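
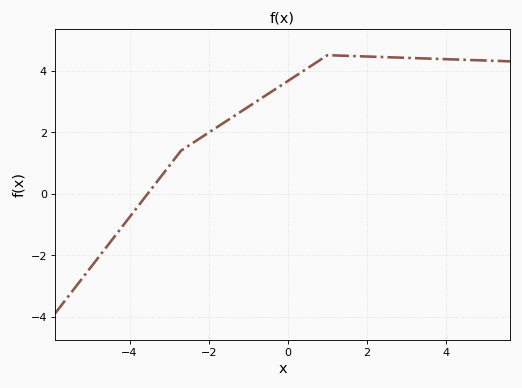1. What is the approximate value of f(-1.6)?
2.4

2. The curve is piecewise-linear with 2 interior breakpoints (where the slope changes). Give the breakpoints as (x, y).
(-2.7, 1.4); (1, 4.5)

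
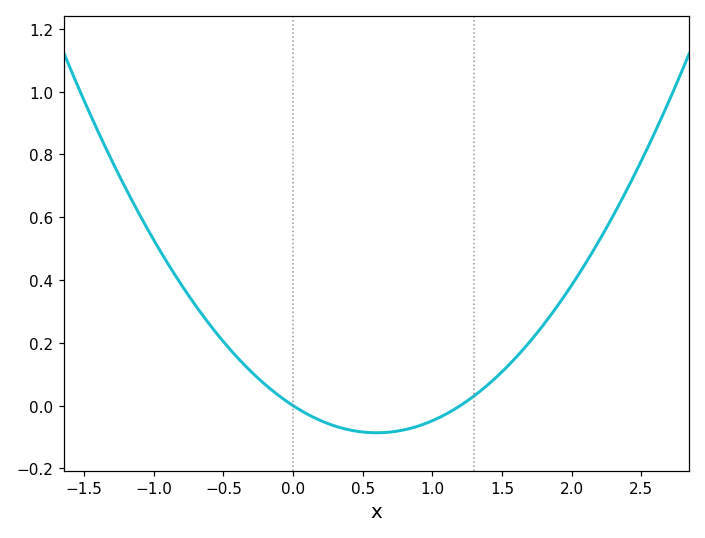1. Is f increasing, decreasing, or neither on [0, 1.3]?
neither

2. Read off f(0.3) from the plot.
-0.06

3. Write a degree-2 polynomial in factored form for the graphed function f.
y = 0.24(x - 0)(x - 1.2)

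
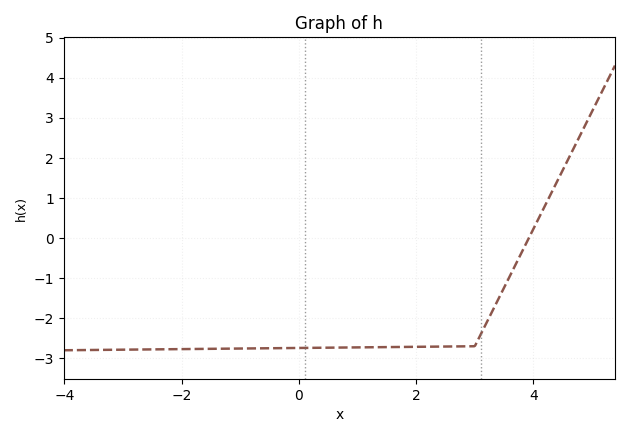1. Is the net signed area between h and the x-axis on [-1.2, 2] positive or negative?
negative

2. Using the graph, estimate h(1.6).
-2.7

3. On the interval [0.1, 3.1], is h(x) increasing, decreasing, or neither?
increasing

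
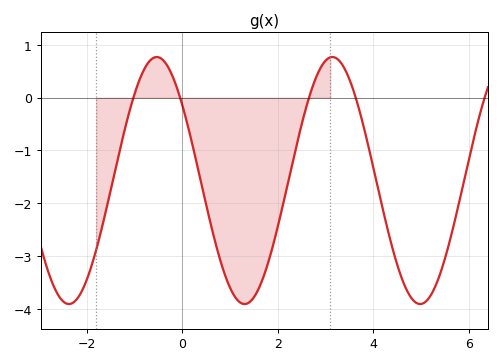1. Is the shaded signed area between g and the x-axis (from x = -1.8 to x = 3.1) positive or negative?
negative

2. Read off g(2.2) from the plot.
-1.7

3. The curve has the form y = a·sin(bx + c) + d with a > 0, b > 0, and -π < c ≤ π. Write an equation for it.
y = 2.34sin(1.7x + 2.5) - 1.57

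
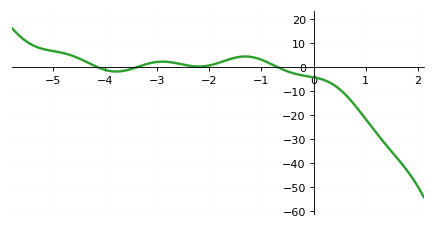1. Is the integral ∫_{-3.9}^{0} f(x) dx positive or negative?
positive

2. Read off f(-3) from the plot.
2.2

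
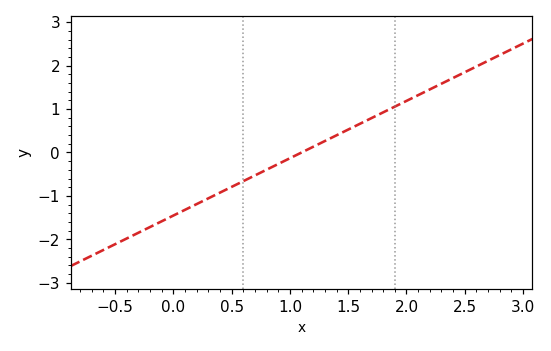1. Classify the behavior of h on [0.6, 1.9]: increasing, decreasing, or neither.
increasing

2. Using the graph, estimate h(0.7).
-0.5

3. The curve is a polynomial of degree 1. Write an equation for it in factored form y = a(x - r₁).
y = 1.32(x - 1.1)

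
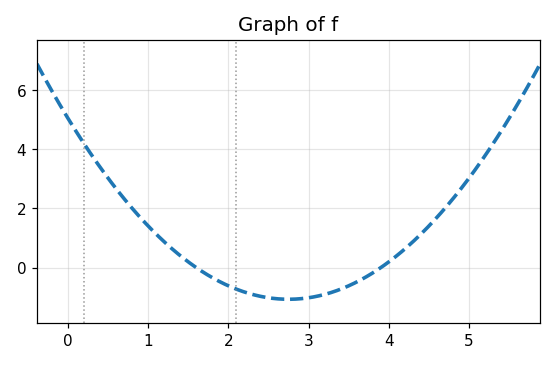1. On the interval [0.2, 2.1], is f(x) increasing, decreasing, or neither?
decreasing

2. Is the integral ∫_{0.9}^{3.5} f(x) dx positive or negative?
negative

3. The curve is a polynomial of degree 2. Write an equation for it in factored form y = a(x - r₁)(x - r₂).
y = 0.81(x - 1.6)(x - 3.9)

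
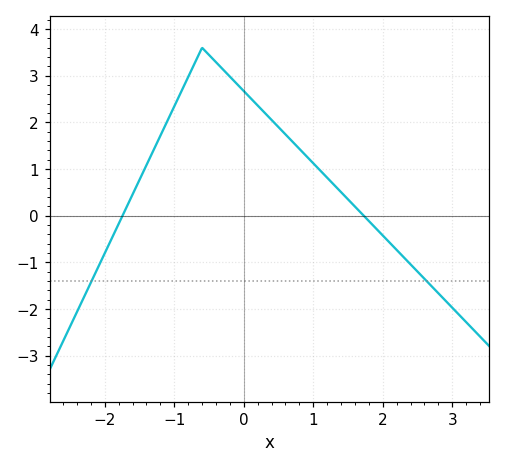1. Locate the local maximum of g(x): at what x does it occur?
-0.6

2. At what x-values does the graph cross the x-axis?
-1.7, 1.7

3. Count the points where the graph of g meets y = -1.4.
2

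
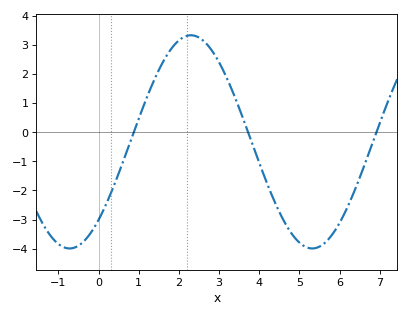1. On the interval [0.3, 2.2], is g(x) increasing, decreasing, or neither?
increasing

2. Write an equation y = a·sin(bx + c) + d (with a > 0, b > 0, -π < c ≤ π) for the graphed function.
y = 3.66sin(1x - 0.82) - 0.33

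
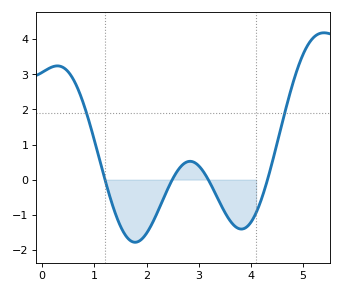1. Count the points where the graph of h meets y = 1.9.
2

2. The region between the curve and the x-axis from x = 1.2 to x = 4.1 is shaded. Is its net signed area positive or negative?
negative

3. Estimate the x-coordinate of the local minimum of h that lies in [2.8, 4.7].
3.8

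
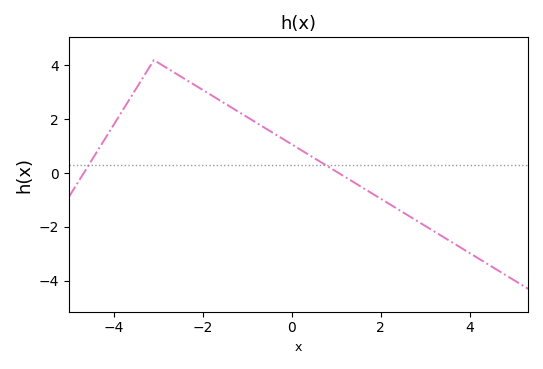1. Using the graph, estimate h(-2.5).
3.6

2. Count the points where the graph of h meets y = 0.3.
2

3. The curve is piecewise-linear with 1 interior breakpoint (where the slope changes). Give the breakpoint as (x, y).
(-3.1, 4.2)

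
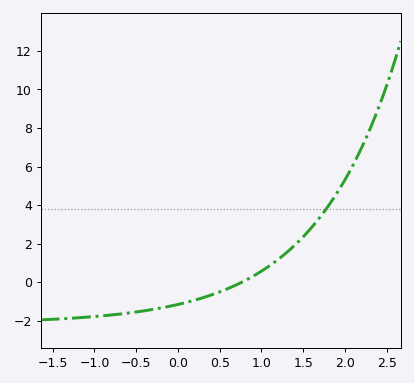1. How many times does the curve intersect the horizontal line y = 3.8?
1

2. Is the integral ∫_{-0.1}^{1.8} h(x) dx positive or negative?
positive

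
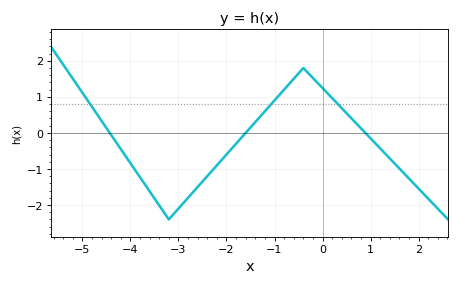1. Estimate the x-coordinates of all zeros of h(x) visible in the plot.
-4.4, -1.6, 0.8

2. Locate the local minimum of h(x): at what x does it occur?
-3.2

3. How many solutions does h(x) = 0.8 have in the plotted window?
3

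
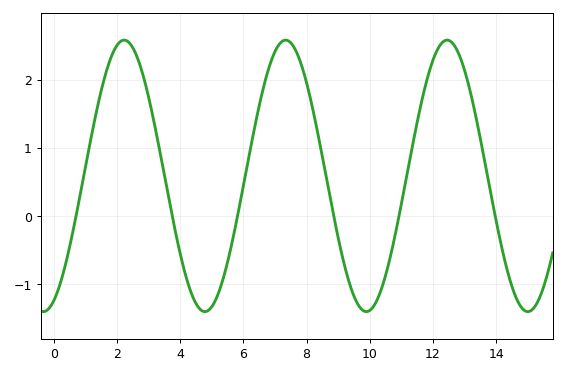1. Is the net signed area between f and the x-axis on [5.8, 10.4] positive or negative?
positive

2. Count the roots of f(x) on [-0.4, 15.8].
6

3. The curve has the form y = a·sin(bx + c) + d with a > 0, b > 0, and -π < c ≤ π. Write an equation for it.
y = 1.99sin(1.2x - 1.2) + 0.59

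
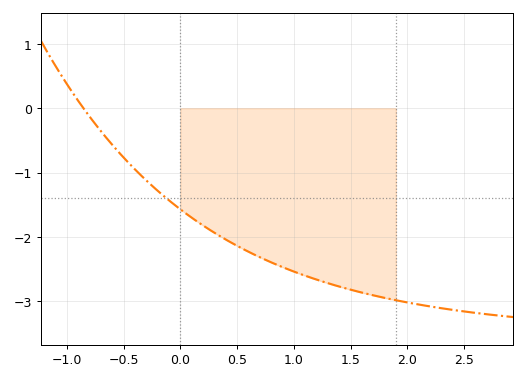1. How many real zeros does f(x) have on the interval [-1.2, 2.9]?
1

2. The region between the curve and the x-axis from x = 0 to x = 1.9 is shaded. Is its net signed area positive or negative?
negative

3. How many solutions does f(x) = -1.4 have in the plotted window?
1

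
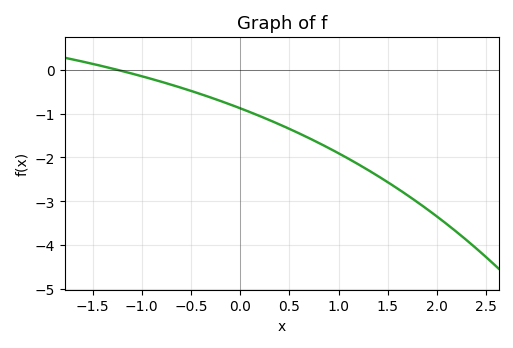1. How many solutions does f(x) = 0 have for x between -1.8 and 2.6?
1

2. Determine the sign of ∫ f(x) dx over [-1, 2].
negative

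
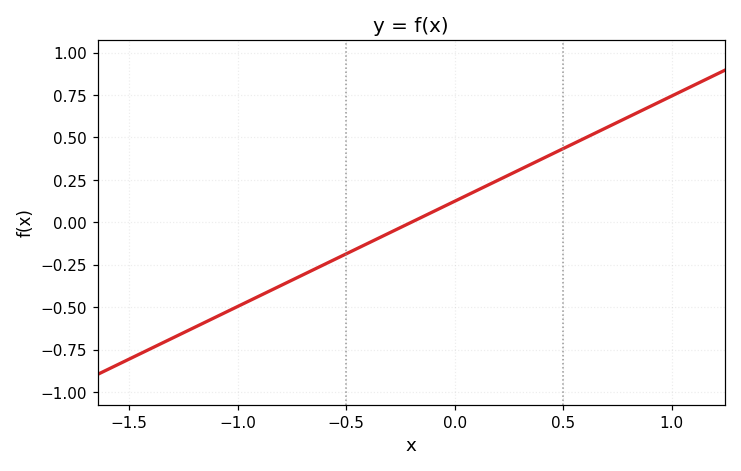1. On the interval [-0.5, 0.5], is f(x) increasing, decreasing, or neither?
increasing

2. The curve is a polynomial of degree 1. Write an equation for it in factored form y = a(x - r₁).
y = 0.62(x + 0.2)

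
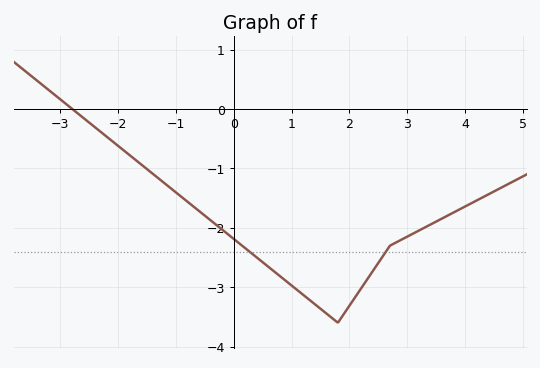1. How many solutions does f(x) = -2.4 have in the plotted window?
2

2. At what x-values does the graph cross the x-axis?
-2.8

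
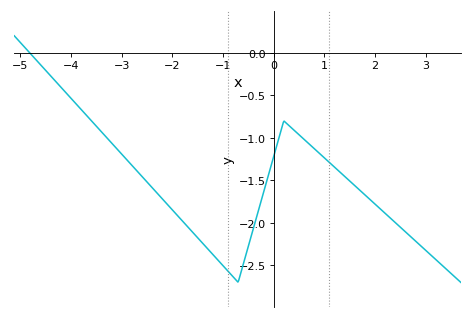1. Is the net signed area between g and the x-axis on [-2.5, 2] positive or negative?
negative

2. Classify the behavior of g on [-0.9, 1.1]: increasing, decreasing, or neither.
neither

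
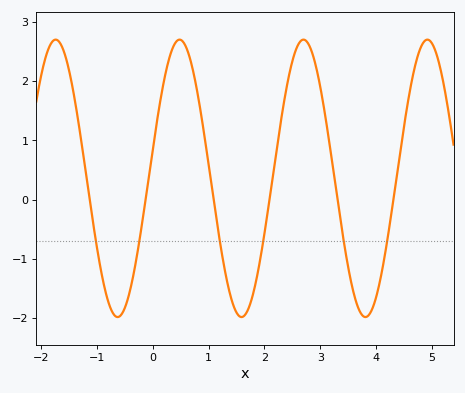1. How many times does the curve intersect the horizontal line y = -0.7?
6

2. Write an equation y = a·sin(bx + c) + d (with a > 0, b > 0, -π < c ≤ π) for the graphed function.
y = 2.34sin(2.8x + 0.21) + 0.36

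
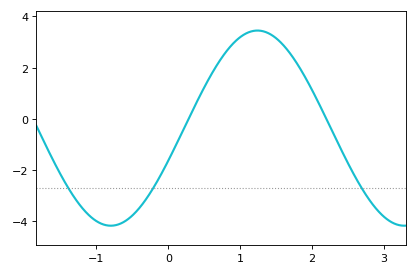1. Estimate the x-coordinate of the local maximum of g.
1.2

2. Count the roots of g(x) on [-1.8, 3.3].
2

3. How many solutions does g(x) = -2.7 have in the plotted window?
3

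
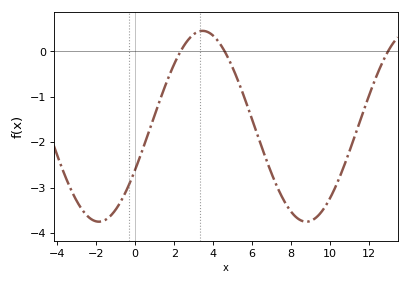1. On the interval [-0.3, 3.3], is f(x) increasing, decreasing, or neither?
increasing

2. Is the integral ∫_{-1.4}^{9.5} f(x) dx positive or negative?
negative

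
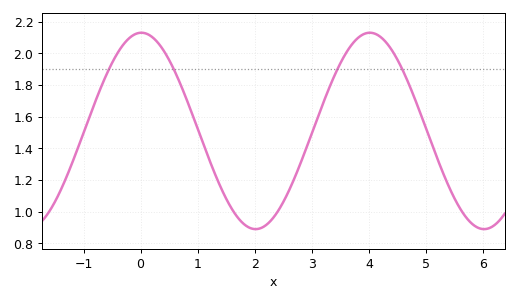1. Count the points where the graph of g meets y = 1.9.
4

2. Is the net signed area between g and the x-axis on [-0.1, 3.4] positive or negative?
positive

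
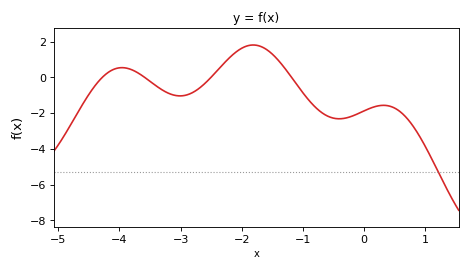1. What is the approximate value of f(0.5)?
-1.8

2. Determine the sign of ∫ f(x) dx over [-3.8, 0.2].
negative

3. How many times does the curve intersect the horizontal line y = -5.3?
1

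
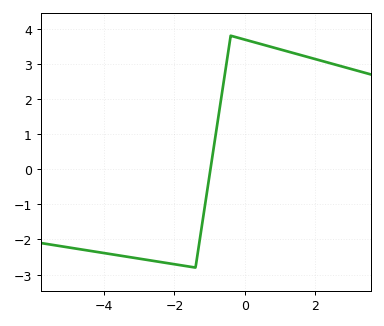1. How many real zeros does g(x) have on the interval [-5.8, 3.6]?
1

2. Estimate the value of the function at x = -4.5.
-2.3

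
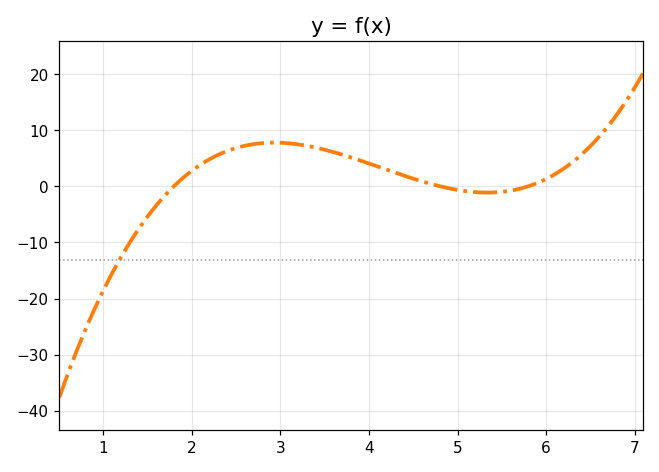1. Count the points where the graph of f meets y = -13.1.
1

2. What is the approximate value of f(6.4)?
6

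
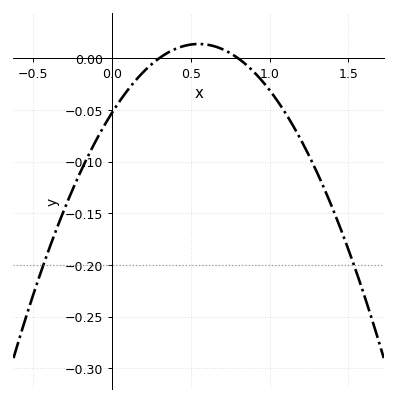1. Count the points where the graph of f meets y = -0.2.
2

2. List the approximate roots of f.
0.3, 0.8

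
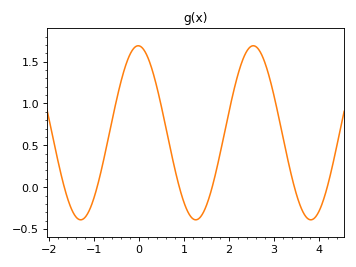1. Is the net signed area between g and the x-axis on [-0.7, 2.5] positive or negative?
positive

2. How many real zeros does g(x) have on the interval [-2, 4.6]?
6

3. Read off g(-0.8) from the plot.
0.286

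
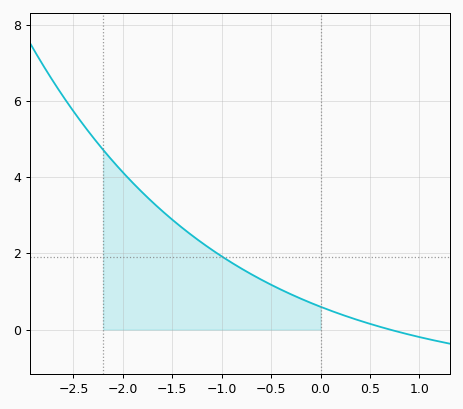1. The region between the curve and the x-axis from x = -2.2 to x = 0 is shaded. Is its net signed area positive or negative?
positive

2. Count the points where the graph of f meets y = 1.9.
1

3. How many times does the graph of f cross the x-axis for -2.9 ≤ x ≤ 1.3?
1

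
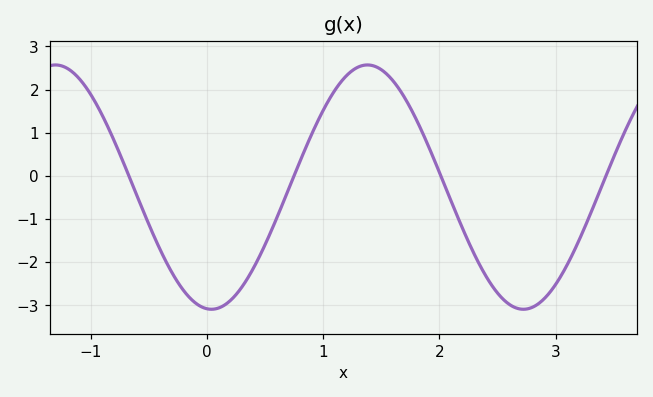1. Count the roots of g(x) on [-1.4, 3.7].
4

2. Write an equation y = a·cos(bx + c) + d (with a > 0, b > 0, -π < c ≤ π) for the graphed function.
y = 2.83cos(2.3x + 3.1) - 0.26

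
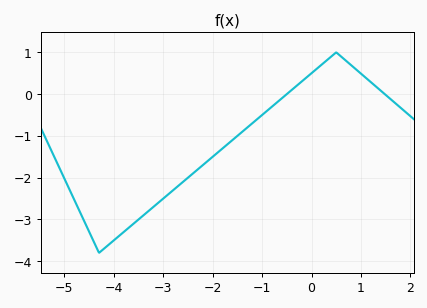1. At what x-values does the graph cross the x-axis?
-0.5, 1.48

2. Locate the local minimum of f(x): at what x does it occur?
-4.3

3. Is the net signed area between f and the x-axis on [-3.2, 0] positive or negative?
negative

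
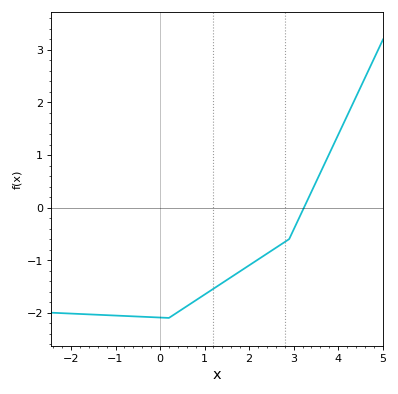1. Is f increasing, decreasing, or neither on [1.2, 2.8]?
increasing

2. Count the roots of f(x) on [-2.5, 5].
1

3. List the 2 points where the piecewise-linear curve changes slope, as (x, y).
(0.2, -2.1); (2.9, -0.6)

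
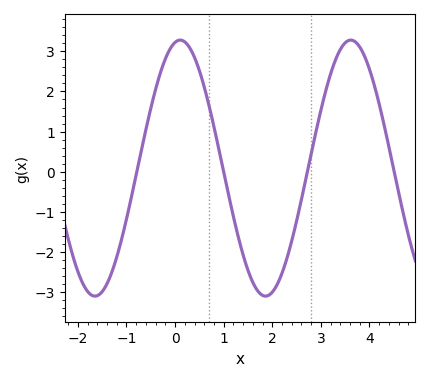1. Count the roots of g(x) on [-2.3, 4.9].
4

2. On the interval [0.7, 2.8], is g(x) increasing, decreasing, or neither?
neither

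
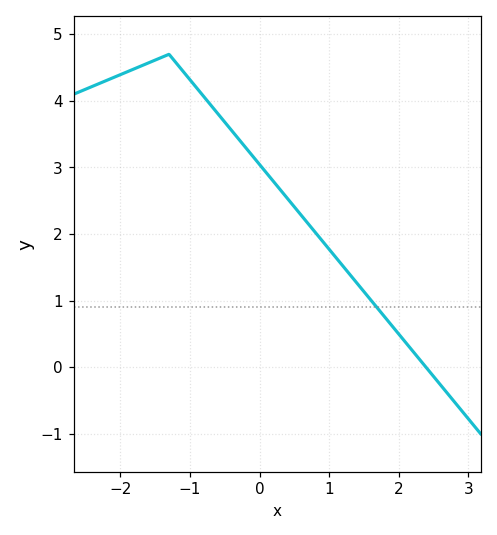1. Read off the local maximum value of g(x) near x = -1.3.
4.7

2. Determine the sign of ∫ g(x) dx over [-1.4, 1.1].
positive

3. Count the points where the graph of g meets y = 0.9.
1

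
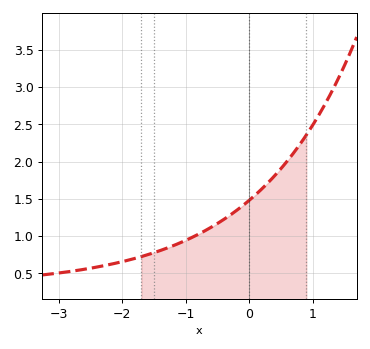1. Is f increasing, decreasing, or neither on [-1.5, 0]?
increasing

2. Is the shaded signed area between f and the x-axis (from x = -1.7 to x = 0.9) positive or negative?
positive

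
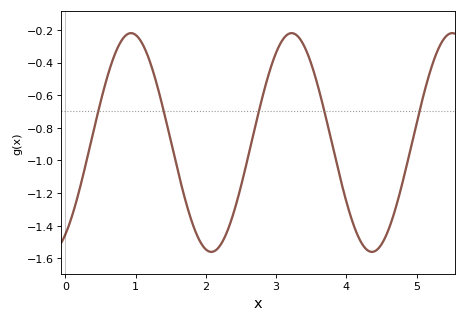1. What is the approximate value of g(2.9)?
-0.463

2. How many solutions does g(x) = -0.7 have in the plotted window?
5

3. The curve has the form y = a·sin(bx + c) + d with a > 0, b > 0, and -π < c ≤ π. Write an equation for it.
y = 0.67sin(2.75x - 1) - 0.89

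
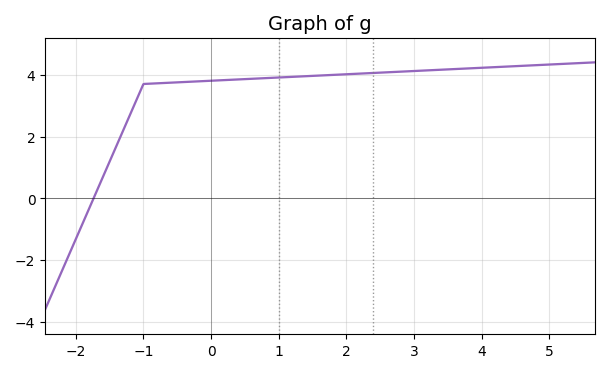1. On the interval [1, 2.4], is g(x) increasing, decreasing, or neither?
increasing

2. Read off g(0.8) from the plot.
3.89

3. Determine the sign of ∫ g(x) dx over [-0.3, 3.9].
positive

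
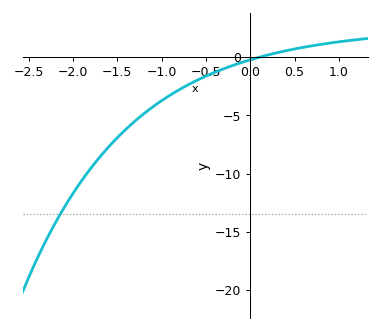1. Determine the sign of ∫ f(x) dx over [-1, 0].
negative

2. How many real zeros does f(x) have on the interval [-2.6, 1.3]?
1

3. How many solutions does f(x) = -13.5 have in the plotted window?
1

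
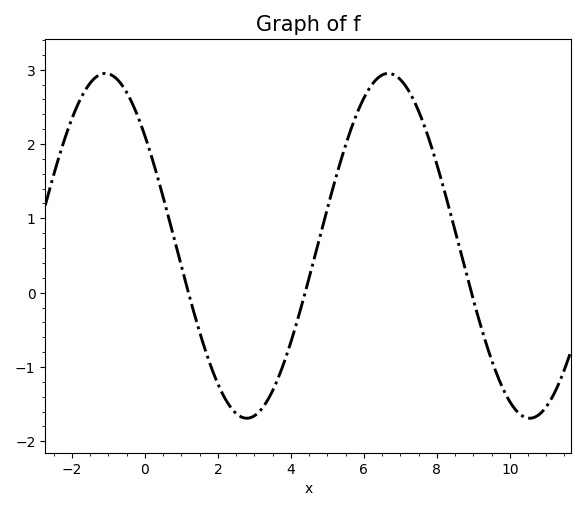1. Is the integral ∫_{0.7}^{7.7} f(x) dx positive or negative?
positive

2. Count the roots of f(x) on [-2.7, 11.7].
3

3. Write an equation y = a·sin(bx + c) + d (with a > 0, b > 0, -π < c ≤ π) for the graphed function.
y = 2.32sin(0.81x + 2.45) + 0.63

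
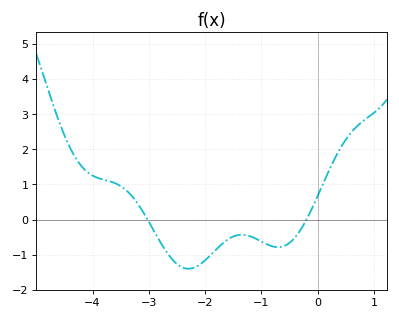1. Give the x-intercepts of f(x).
-3, -0.2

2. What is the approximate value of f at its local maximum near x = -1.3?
-0.4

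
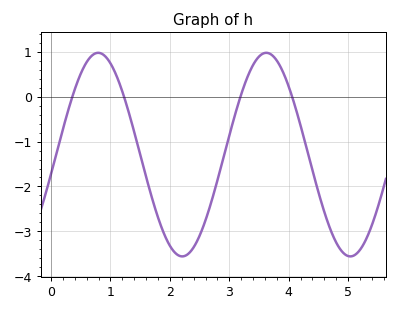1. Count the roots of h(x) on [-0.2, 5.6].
4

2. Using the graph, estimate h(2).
-3.32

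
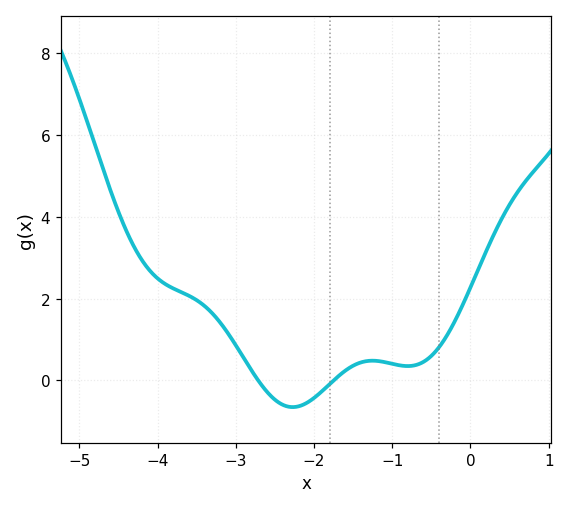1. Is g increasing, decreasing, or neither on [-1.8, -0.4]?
neither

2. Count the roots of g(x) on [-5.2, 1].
2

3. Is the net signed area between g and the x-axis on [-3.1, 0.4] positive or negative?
positive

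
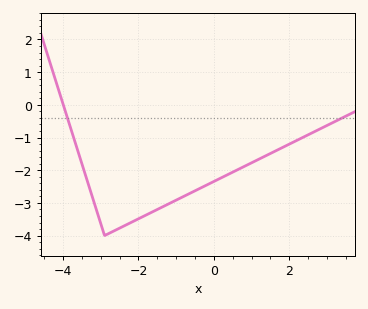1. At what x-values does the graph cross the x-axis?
-4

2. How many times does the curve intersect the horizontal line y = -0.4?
2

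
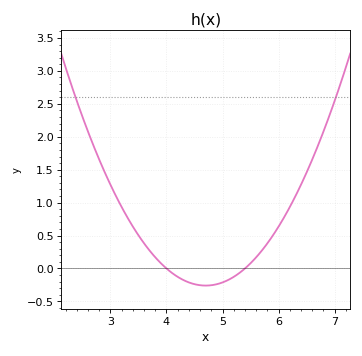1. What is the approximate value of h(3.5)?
0.504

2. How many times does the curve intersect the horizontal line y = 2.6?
2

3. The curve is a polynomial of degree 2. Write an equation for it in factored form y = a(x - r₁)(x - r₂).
y = 0.53(x - 4)(x - 5.4)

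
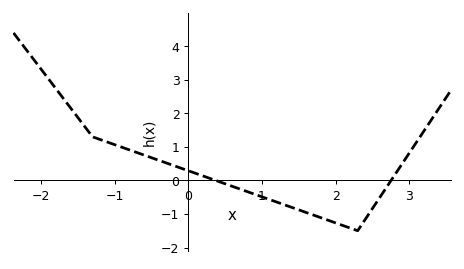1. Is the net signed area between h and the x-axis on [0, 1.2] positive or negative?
negative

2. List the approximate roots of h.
0.371, 2.75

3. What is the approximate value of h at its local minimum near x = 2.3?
-1.5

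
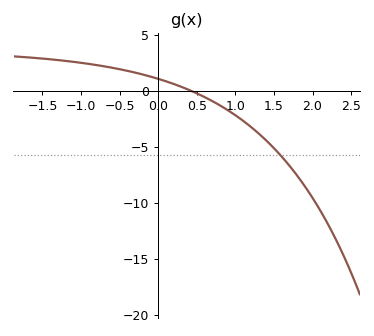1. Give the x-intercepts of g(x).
0.426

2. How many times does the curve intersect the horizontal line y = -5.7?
1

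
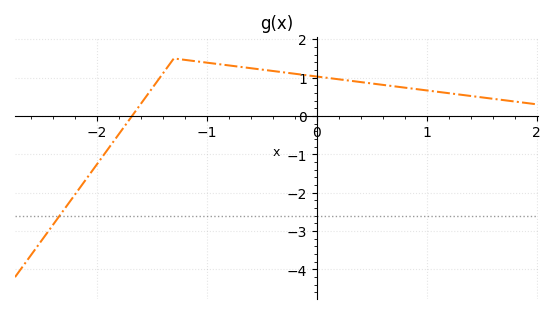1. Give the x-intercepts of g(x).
-1.68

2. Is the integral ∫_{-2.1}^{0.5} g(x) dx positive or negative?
positive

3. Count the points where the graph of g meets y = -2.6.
1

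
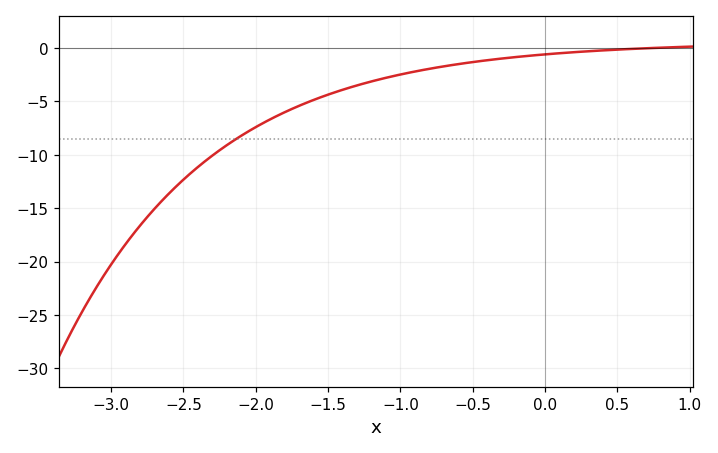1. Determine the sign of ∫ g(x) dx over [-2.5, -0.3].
negative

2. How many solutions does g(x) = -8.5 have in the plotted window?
1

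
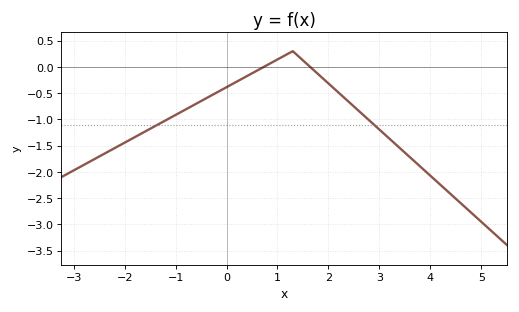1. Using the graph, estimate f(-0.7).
-0.75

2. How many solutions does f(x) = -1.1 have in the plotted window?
2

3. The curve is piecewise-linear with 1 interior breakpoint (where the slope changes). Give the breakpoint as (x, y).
(1.3, 0.3)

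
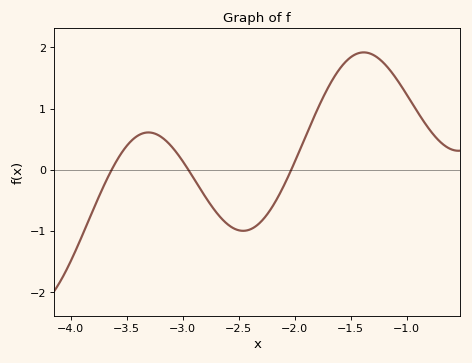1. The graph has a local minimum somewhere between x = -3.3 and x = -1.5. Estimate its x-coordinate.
-2.46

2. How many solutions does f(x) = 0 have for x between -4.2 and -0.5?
3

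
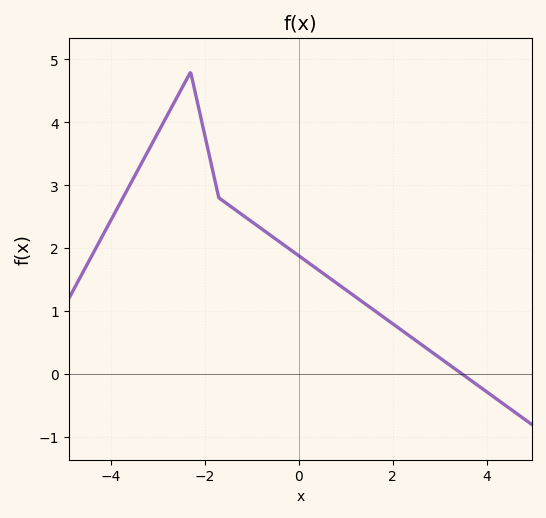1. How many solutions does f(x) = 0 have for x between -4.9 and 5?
1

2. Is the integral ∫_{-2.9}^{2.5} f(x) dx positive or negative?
positive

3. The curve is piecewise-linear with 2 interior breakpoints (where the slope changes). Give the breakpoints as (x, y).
(-2.3, 4.8); (-1.7, 2.8)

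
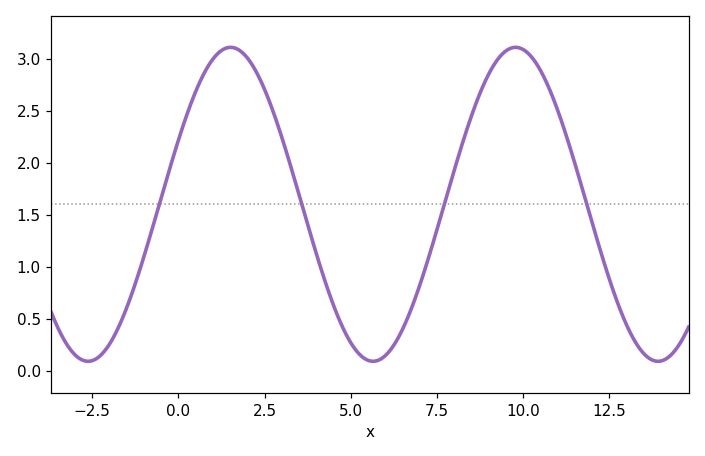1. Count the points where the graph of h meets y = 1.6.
4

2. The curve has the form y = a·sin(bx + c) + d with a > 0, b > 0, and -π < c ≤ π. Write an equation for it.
y = 1.51sin(0.76x + 0.422) + 1.6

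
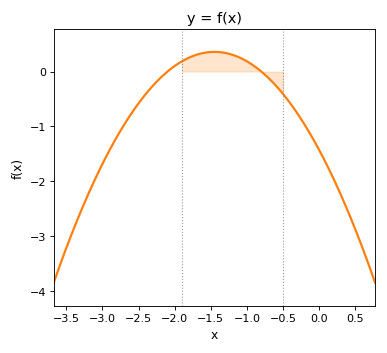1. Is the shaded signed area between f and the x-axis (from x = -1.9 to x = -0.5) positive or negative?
positive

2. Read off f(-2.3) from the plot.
-0.255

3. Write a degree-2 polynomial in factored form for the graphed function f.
y = -0.85(x + 2.1)(x + 0.8)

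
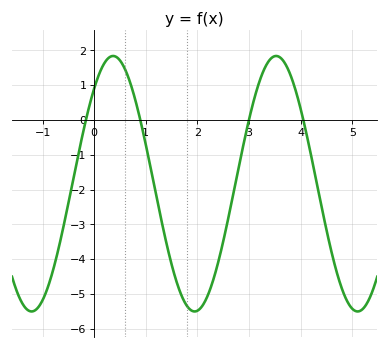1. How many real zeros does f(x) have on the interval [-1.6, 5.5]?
4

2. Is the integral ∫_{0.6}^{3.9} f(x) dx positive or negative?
negative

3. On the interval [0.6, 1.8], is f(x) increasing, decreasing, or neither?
decreasing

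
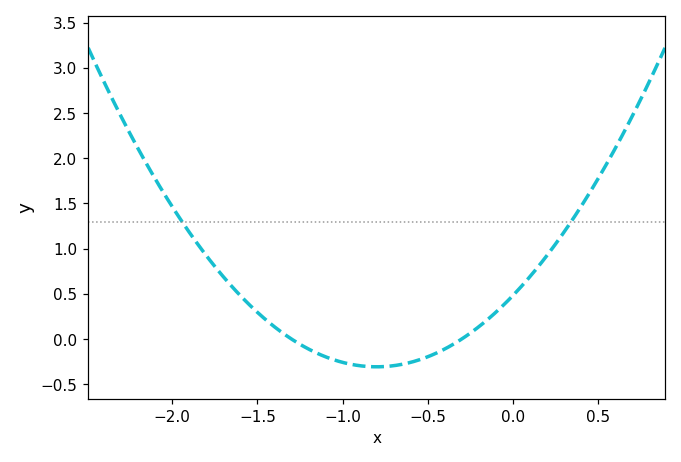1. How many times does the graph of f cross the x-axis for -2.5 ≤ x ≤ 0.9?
2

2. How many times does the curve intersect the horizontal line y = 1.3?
2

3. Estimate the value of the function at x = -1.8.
0.9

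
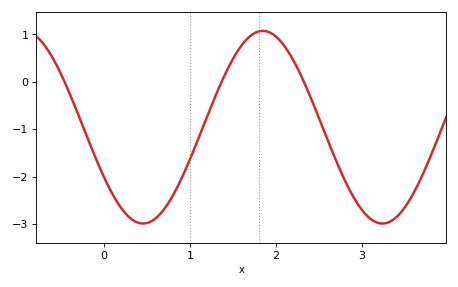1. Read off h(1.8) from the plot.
1.06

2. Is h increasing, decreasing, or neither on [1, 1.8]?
increasing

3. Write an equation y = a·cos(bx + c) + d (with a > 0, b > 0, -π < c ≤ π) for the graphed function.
y = 2.03cos(2.26x + 2.11) - 0.96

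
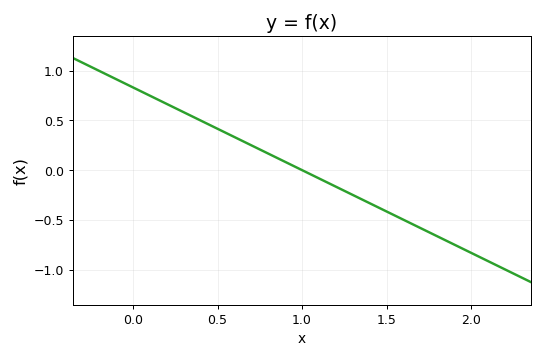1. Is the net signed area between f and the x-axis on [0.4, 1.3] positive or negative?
positive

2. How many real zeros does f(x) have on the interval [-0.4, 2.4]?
1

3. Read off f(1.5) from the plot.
-0.415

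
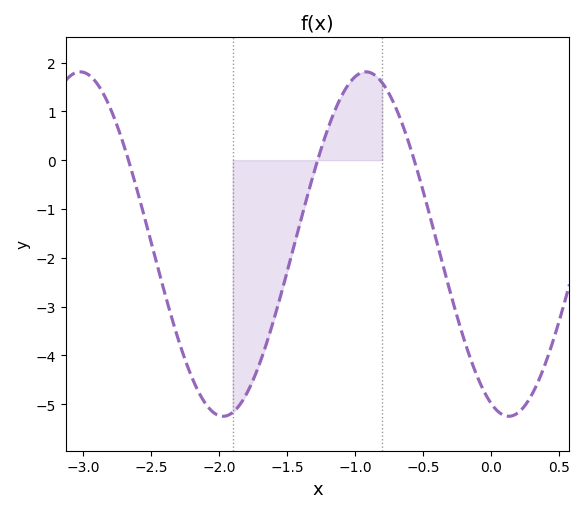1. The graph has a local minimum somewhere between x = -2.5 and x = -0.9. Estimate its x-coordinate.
-1.95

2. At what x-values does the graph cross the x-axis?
-2.65, -1.3, -0.55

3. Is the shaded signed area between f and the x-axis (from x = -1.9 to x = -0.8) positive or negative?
negative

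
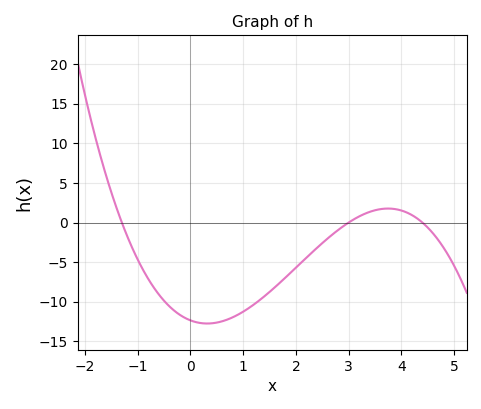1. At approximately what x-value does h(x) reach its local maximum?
3.7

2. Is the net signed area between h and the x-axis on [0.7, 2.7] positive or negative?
negative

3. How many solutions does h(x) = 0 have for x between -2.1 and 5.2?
3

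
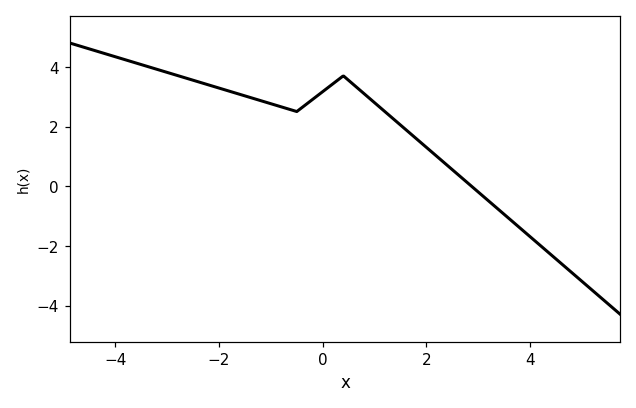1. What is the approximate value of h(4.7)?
-2.73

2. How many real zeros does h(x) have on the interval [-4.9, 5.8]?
1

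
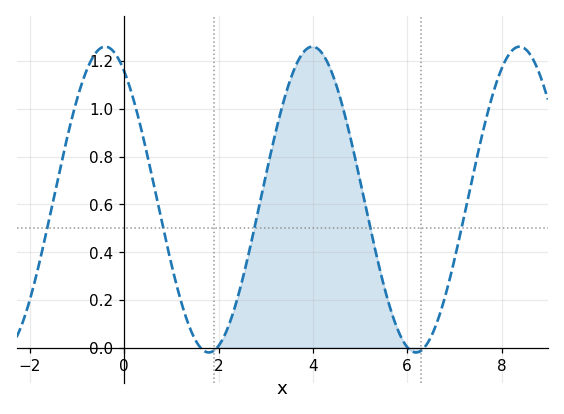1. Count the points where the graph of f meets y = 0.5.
5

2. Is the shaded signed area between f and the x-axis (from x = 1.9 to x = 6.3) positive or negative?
positive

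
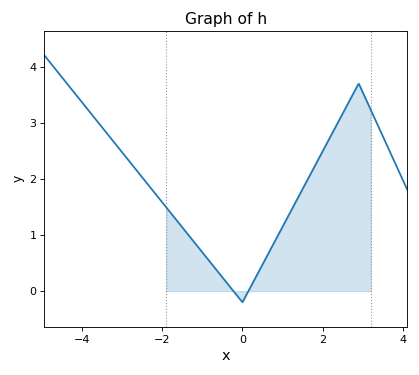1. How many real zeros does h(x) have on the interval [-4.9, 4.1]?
2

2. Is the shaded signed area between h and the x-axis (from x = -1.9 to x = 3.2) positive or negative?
positive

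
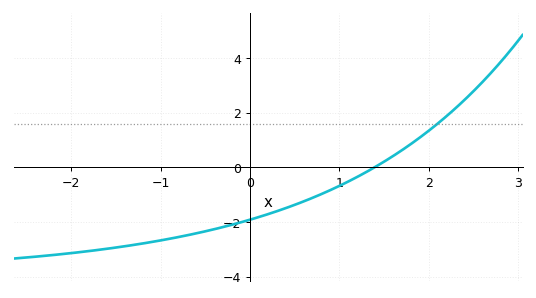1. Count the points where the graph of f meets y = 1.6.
1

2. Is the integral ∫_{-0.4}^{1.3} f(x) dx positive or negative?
negative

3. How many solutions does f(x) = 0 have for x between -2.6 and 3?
1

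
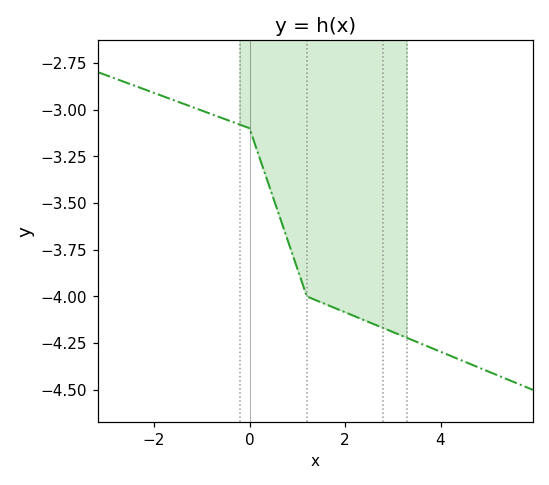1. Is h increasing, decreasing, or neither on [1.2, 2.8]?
decreasing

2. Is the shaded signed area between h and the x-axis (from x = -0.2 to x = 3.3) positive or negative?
negative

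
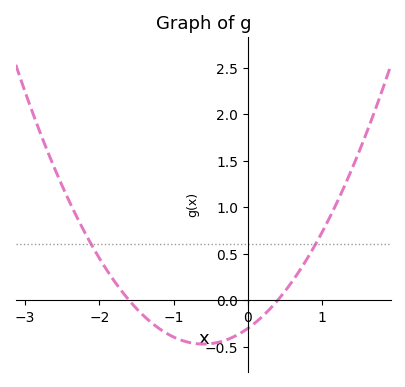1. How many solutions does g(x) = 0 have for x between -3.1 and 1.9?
2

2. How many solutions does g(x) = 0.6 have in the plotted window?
2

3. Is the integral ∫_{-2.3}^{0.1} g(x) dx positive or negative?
negative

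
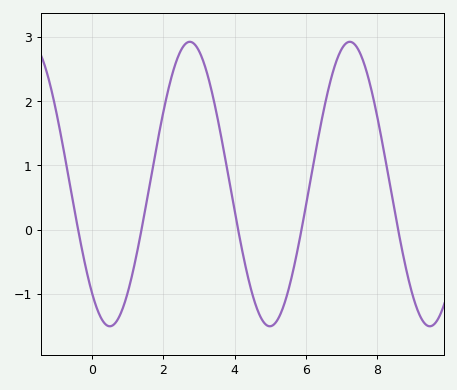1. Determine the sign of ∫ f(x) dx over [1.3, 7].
positive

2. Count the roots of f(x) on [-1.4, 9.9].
5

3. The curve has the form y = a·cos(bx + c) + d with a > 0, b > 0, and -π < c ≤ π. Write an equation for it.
y = 2.22cos(1.4x + 2.44) + 0.71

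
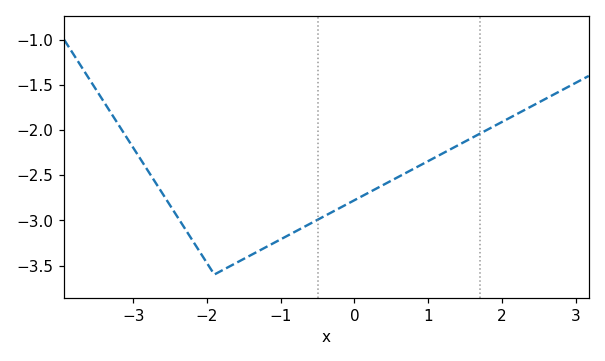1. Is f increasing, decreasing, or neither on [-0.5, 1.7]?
increasing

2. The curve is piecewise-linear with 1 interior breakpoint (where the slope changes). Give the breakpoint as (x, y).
(-1.9, -3.6)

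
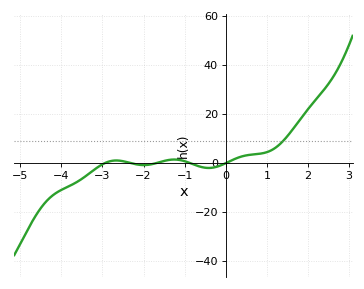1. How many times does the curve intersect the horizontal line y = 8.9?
1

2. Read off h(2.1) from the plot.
23.9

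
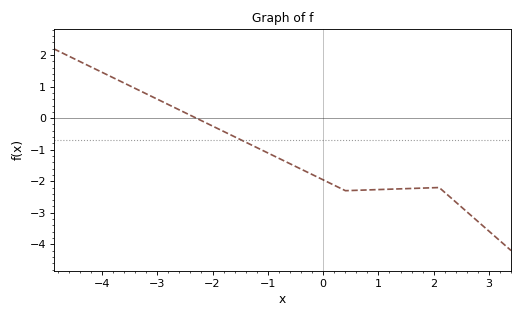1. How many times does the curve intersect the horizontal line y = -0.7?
1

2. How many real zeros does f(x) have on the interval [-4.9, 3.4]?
1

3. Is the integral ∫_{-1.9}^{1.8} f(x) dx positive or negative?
negative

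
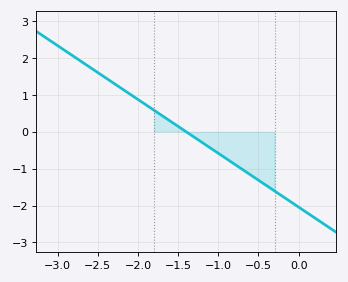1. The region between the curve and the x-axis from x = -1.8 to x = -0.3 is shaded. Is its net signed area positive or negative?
negative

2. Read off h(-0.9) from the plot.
-0.7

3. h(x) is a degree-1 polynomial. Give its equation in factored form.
y = -1.46(x + 1.4)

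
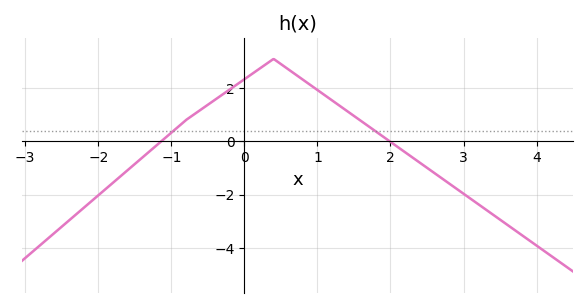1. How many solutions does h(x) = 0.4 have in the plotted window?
2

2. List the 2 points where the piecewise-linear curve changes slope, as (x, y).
(-0.8, 0.8); (0.4, 3.1)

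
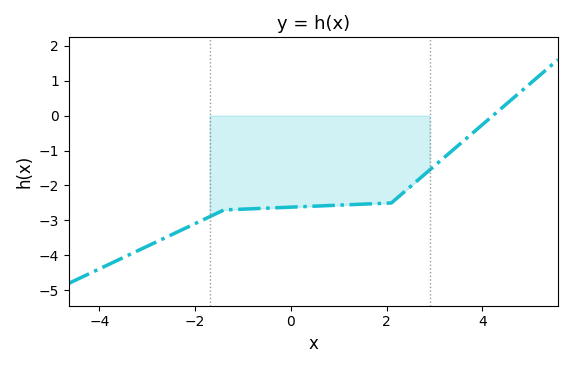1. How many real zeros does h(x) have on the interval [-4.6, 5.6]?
1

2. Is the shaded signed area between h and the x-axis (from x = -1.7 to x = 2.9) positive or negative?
negative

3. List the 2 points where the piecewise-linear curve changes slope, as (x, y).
(-1.4, -2.7); (2.1, -2.5)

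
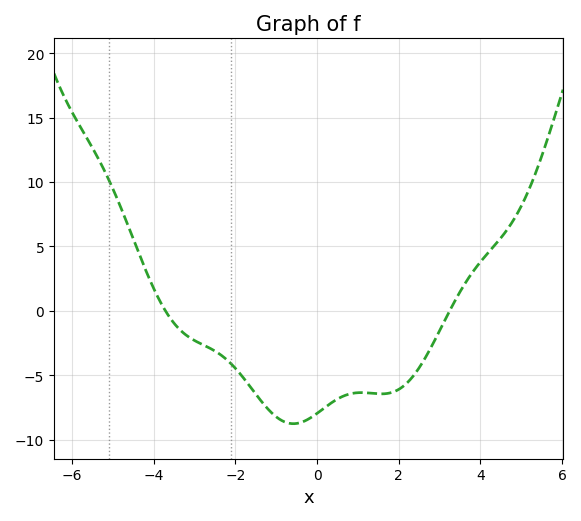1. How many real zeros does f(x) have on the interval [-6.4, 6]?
2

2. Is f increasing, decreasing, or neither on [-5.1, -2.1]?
decreasing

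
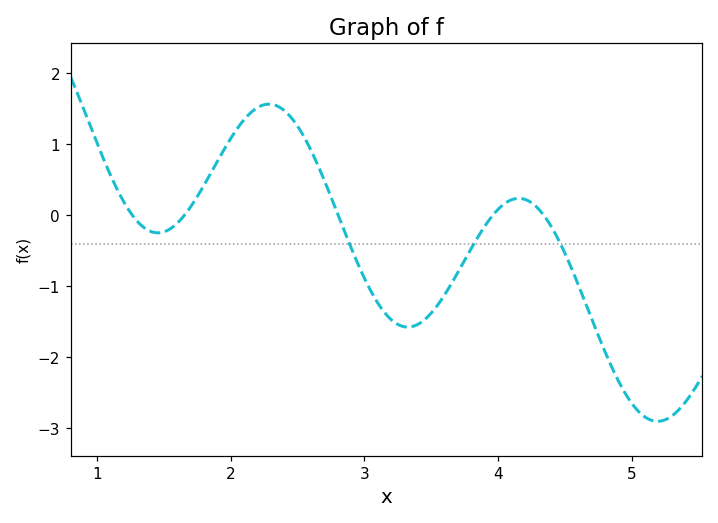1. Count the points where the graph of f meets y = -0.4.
3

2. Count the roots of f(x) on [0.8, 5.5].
5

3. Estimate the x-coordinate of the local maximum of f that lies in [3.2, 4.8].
4.2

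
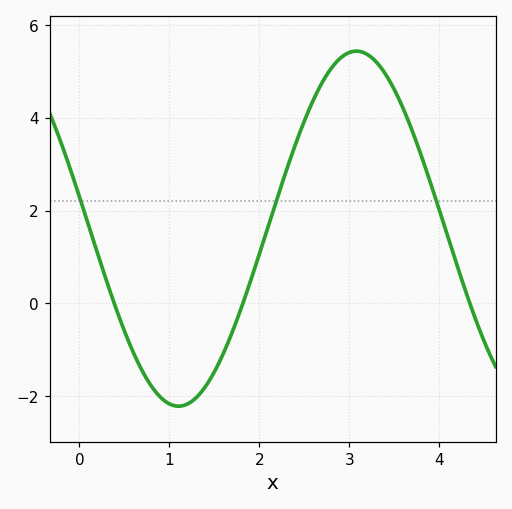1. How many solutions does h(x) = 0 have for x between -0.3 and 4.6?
3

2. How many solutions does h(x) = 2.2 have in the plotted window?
3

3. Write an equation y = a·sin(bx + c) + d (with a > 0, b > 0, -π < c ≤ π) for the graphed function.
y = 3.82sin(1.6x + 3) + 1.61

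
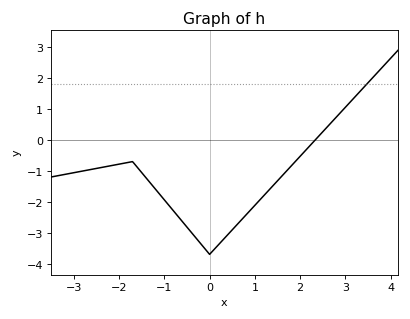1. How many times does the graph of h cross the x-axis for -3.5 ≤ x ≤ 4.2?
1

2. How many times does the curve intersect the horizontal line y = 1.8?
1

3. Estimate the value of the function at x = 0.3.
-3.2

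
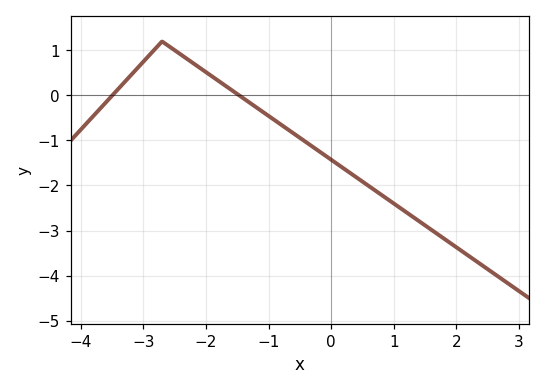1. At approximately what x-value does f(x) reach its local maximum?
-2.7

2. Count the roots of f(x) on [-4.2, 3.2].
2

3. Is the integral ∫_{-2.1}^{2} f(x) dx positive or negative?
negative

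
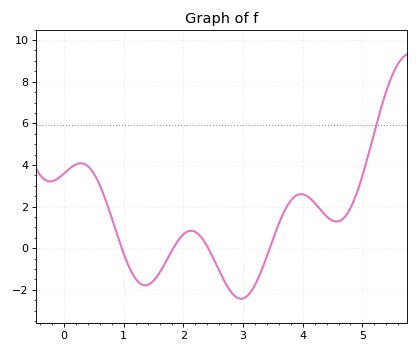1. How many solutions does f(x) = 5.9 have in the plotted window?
1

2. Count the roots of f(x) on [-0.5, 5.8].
4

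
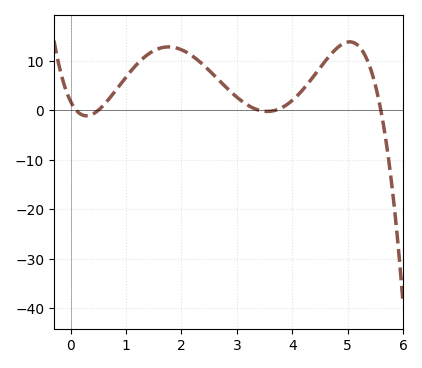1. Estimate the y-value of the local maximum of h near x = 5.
13.8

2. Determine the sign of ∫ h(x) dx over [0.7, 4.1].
positive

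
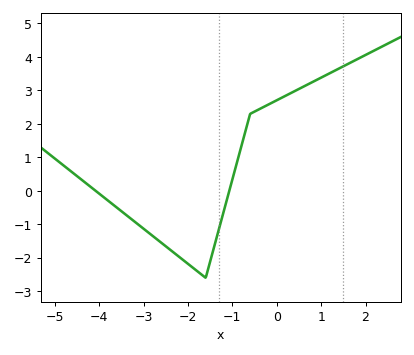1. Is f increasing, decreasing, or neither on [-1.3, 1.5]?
increasing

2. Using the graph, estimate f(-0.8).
1.3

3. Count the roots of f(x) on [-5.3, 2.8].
2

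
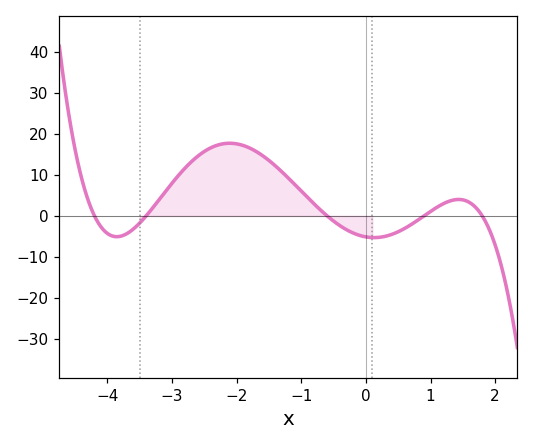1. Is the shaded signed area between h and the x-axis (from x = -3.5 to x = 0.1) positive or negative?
positive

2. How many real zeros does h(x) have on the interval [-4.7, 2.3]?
5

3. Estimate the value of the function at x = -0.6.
0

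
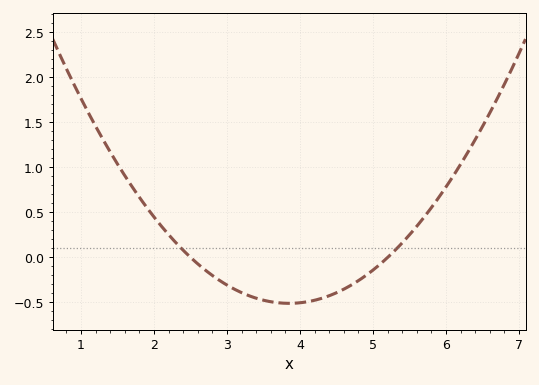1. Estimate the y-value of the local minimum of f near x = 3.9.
-0.5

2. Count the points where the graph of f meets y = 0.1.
2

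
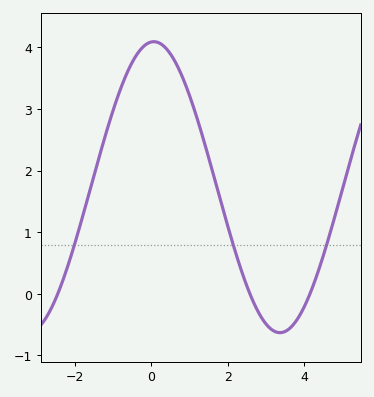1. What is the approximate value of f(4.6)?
0.8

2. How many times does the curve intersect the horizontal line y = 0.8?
3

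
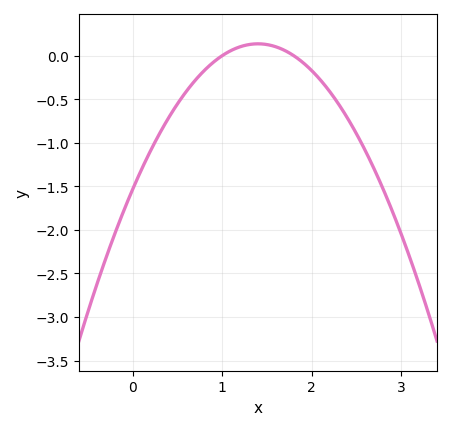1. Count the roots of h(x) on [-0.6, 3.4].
2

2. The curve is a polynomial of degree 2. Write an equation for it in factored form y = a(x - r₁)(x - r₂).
y = -0.85(x - 1)(x - 1.8)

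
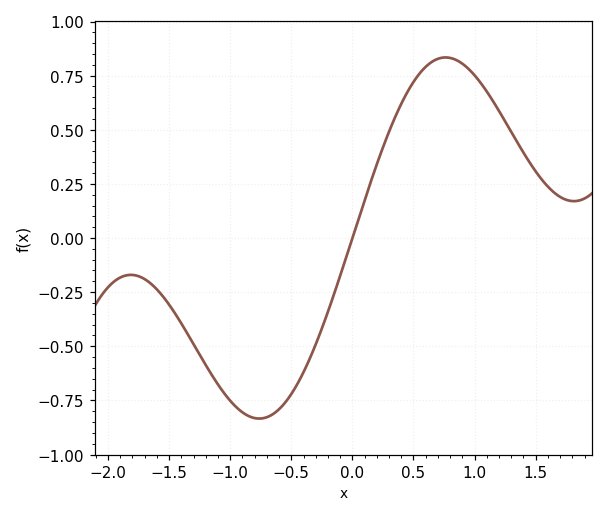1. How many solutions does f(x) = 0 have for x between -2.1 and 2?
1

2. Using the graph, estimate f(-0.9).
-0.8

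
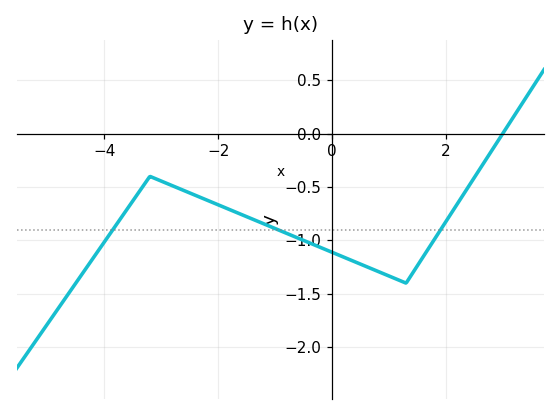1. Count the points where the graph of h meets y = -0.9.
3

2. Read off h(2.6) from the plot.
-0.327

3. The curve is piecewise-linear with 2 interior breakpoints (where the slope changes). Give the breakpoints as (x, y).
(-3.2, -0.4); (1.3, -1.4)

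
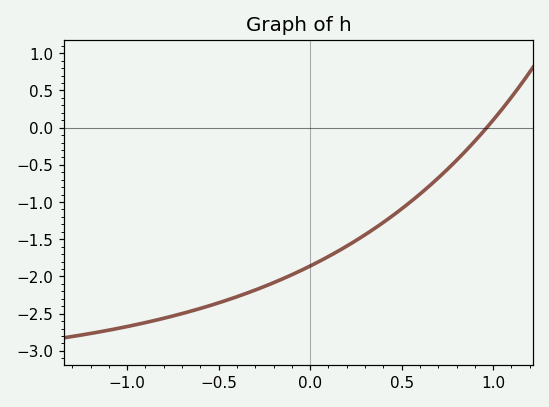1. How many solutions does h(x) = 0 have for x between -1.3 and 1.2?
1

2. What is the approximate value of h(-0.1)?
-2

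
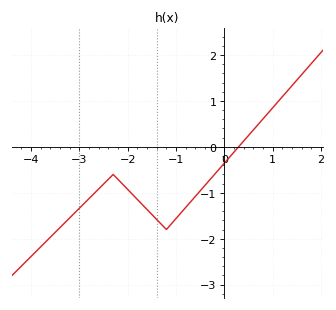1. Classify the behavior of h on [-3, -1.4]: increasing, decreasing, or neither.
neither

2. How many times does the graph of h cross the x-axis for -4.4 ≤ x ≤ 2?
1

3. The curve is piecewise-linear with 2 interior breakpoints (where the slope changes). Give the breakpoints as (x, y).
(-2.3, -0.6); (-1.2, -1.8)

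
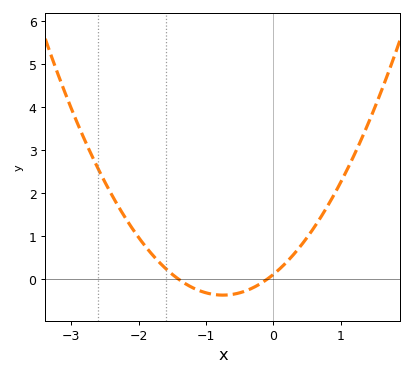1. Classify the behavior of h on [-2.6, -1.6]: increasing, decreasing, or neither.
decreasing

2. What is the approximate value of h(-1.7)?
0.4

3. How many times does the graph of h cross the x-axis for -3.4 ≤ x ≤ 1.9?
2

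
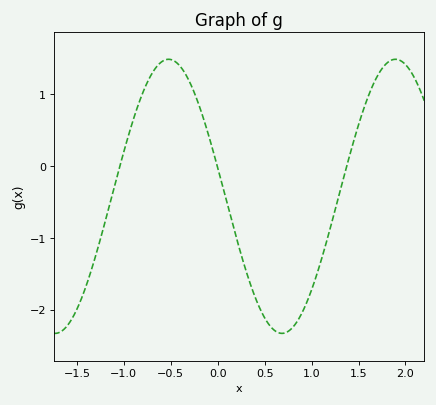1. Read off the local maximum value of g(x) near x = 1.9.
1.5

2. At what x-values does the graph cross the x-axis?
-1, 0, 1.4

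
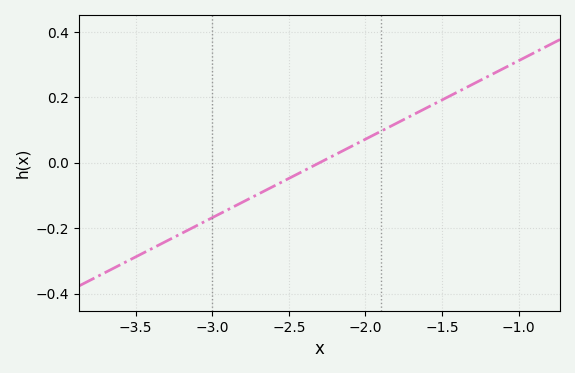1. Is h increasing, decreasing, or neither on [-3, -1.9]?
increasing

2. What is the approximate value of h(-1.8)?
0.12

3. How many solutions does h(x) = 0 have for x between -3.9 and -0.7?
1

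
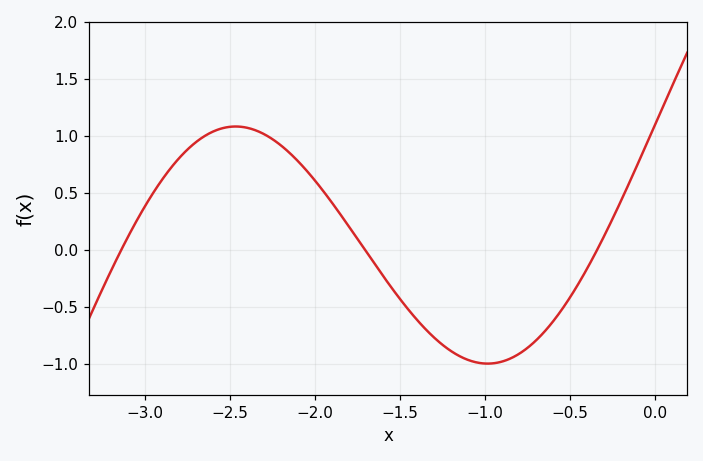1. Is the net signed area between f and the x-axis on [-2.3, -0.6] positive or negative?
negative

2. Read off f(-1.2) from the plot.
-0.9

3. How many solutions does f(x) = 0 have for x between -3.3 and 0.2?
3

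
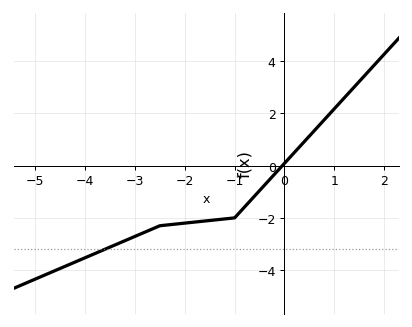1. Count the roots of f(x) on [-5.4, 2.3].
1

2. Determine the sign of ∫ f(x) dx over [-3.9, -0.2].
negative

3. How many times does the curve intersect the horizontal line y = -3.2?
1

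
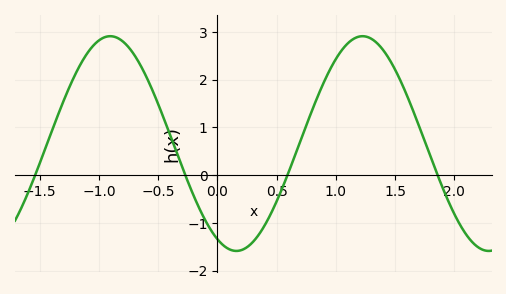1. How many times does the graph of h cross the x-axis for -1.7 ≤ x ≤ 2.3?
4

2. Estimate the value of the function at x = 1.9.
-0.261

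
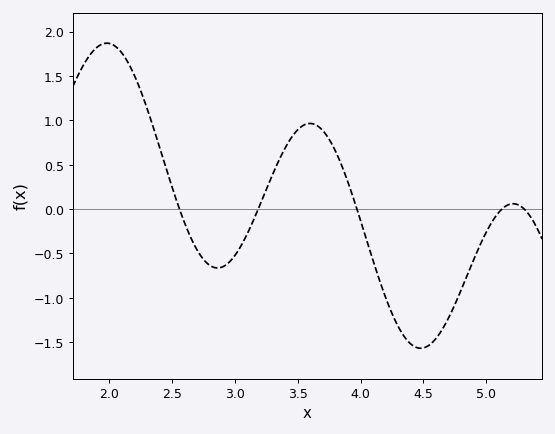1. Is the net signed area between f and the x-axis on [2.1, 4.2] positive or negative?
positive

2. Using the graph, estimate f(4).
-0.128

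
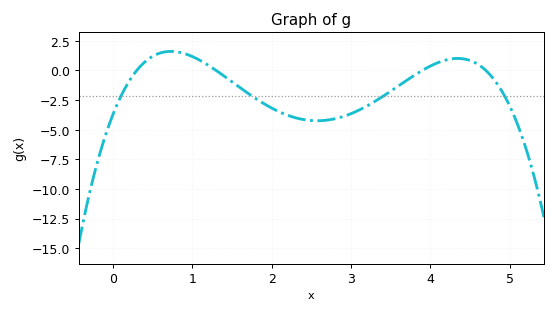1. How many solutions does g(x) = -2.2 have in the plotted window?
4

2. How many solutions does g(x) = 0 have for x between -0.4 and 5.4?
4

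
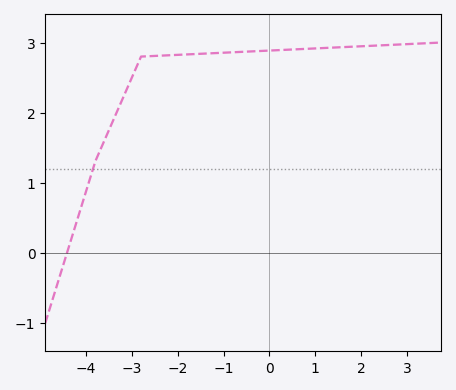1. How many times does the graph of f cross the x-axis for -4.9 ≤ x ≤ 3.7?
1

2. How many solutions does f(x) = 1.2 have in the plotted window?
1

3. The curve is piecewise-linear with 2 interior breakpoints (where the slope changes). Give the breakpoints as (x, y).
(-3.8, 1.3); (-2.8, 2.8)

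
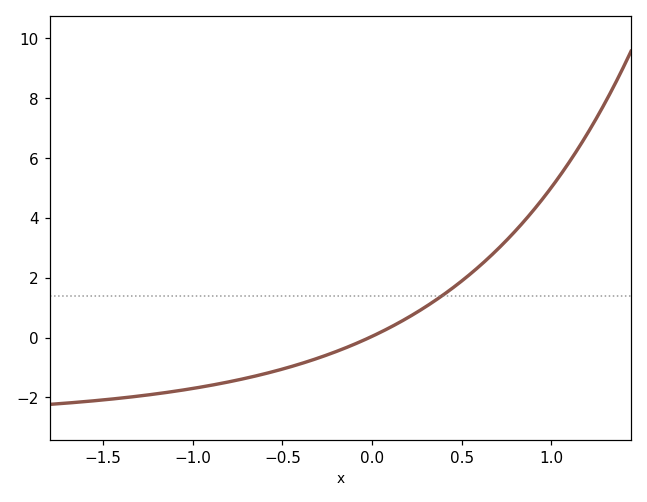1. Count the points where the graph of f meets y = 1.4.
1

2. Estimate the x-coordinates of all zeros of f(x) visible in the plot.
0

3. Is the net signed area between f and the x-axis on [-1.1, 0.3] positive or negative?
negative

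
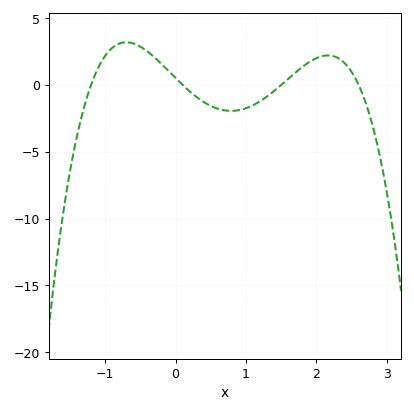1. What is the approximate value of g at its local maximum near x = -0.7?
3.19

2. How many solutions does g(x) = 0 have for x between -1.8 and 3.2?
4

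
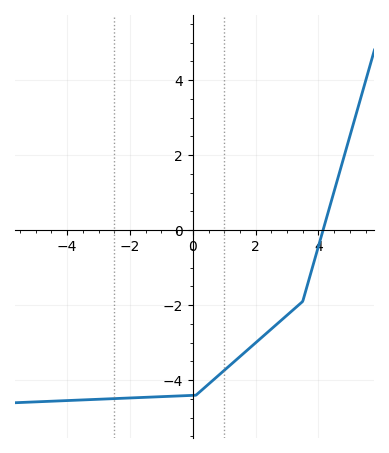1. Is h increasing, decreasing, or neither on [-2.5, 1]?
increasing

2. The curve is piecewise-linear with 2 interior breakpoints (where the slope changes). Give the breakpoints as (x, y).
(0.1, -4.4); (3.5, -1.9)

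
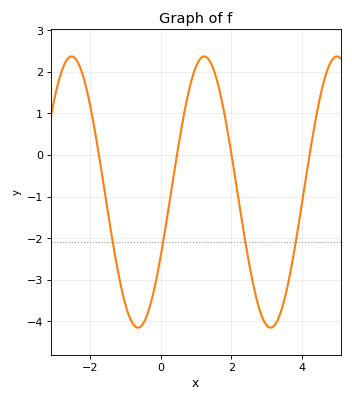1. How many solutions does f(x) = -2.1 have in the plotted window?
4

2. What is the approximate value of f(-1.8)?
0.324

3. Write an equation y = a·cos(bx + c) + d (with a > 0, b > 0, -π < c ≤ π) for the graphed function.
y = 3.26cos(1.68x - 2.07) - 0.89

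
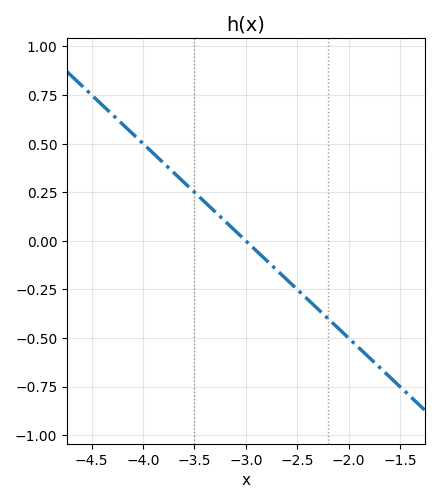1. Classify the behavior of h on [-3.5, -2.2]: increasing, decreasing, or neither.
decreasing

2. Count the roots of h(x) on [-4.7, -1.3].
1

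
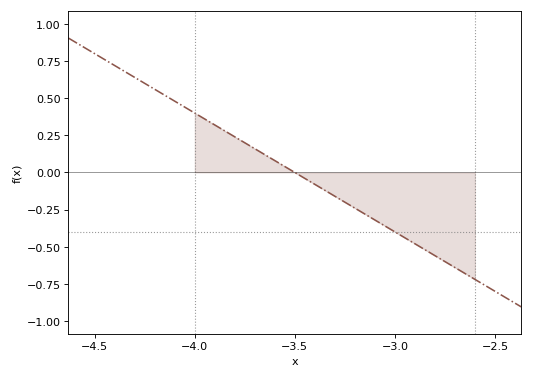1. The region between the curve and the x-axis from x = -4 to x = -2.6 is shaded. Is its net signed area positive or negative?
negative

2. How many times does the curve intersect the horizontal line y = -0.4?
1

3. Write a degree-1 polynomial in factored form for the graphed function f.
y = -0.8(x + 3.5)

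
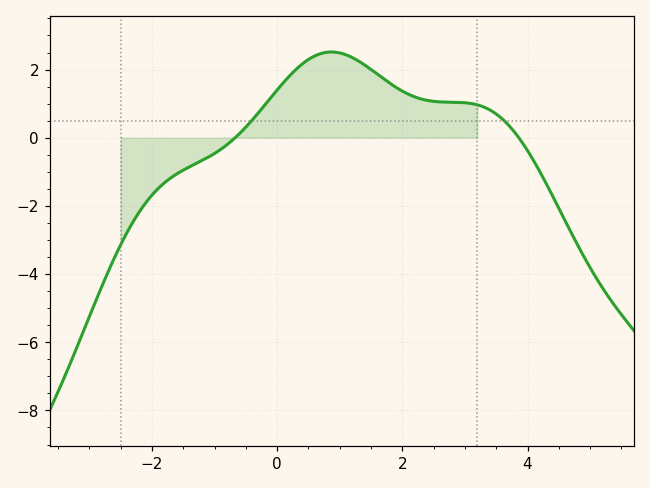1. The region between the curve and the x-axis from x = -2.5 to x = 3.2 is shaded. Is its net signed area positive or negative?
positive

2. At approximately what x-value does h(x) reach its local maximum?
0.8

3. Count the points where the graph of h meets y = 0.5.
2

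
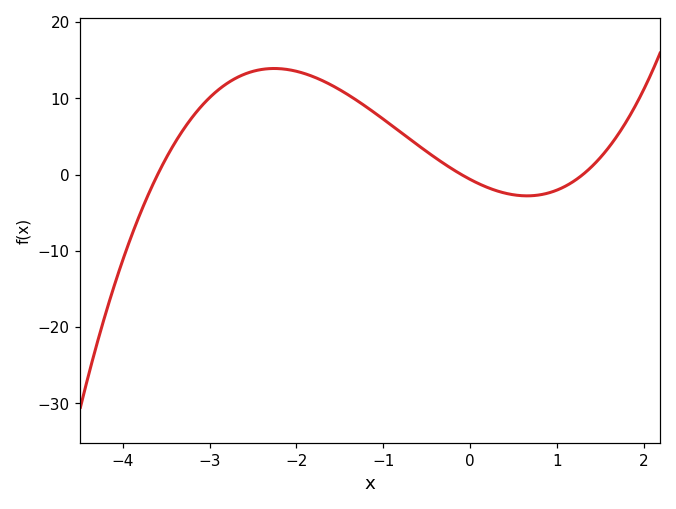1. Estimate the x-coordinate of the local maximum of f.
-2.26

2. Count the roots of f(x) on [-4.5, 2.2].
3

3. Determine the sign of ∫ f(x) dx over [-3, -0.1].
positive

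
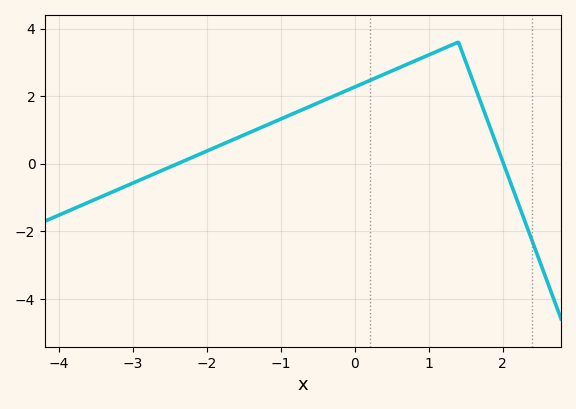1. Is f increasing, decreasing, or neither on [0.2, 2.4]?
neither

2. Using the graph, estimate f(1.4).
3.6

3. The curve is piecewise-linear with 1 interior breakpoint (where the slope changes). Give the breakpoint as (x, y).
(1.4, 3.6)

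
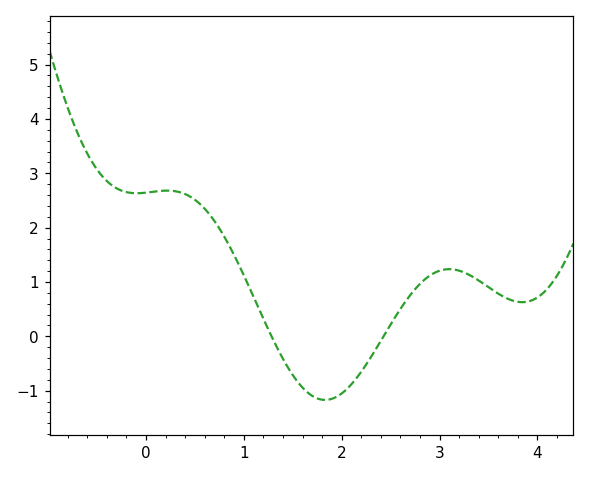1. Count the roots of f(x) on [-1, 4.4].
2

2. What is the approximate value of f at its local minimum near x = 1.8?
-1.2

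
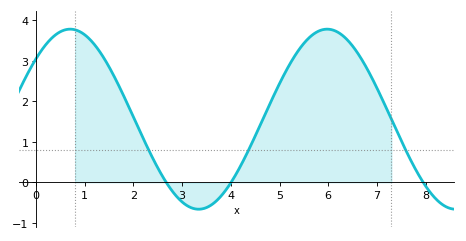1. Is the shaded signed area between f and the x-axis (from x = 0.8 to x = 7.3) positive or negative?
positive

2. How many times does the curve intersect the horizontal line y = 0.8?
3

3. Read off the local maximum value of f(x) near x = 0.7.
3.78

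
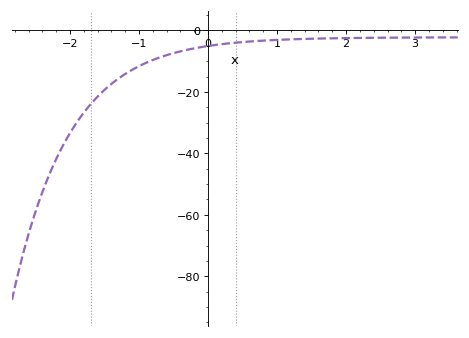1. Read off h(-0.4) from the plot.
-6.79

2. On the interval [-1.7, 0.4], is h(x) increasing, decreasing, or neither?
increasing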